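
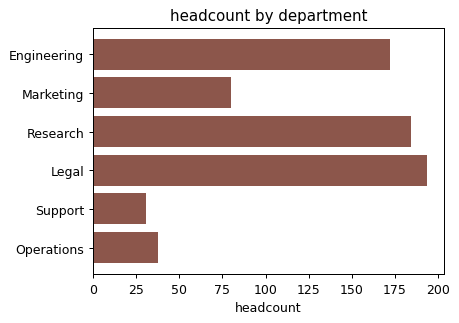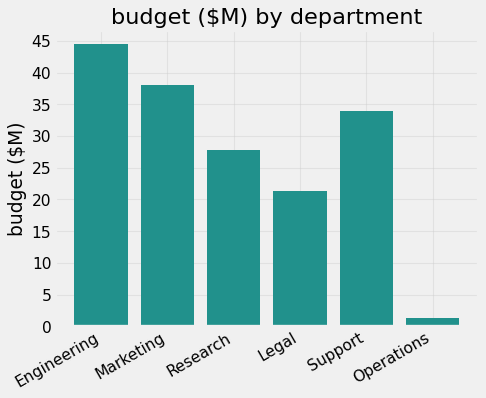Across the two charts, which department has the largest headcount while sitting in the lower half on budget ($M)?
Chart 2 median budget ($M) ≈ 30; below-median departments: Research, Legal, Operations. Among those, Legal has the highest headcount (≈ 200).

Legal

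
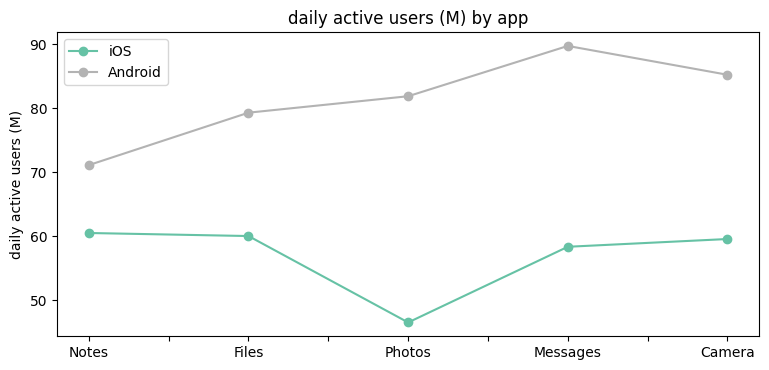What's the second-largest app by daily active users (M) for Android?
Top 3 for Android: Messages ≈ 90, Camera ≈ 85, Photos ≈ 80.

Camera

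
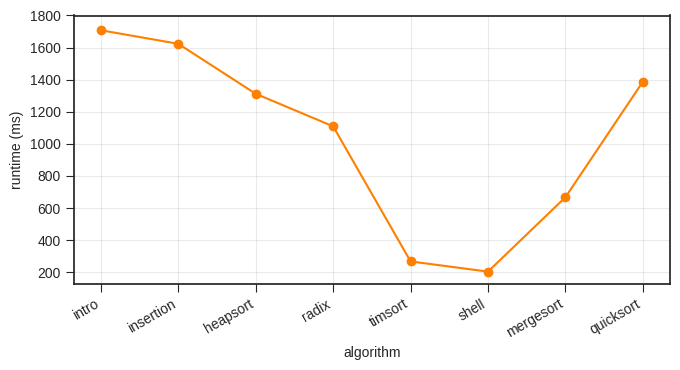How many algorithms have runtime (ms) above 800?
Above 800: intro, insertion, heapsort, radix, quicksort.

5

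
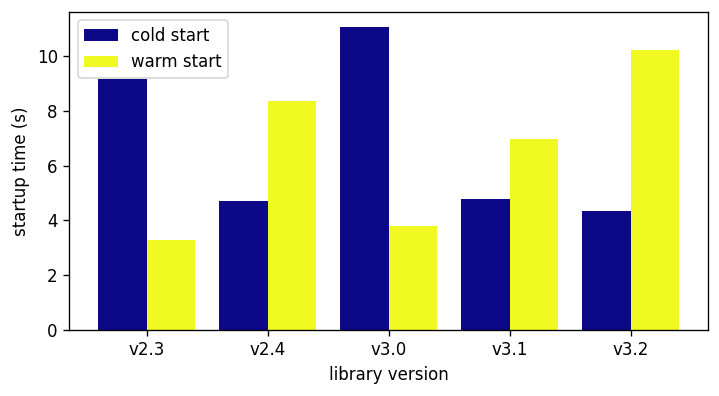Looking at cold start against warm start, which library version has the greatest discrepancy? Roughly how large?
v3.0, ≈ 7 s

v3.0: cold start ≈ 11, warm start ≈ 4 → gap ≈ 7. Next-largest (v3.2) is only ≈ 6.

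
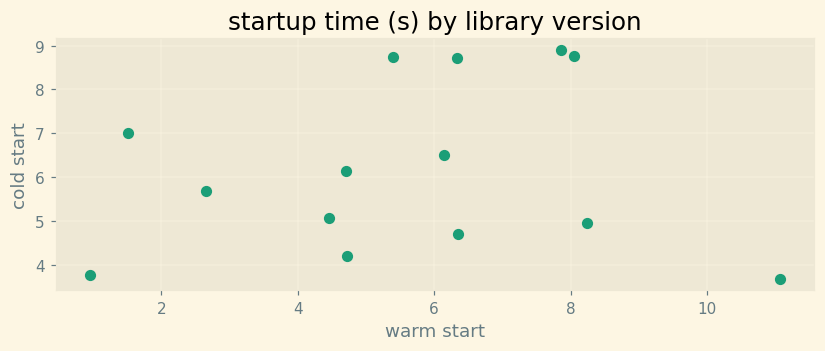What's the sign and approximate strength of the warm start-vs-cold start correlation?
Points are roughly uncorrelated; weak (|r| ≈ 0.1).

no clear correlation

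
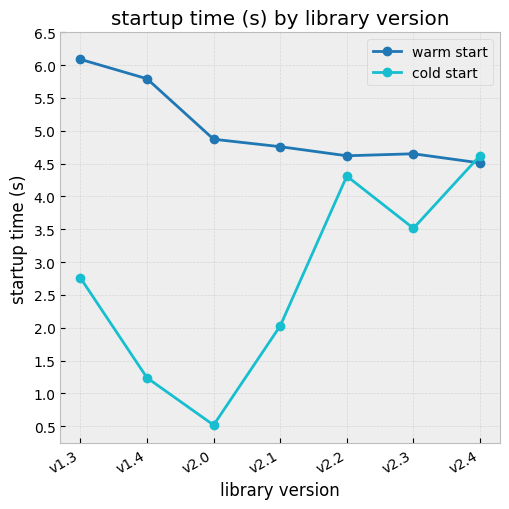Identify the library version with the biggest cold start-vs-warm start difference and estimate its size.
v1.4: cold start ≈ 1.0, warm start ≈ 6.0 → gap ≈ 5.0. Next-largest (v2.0) is only ≈ 4.5.

v1.4, ≈ 5.0 s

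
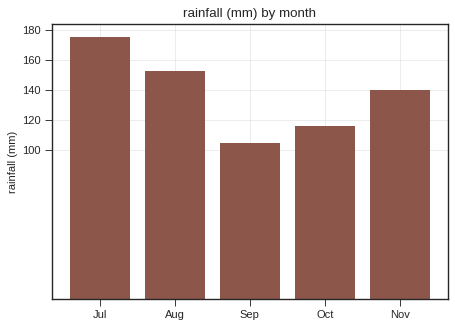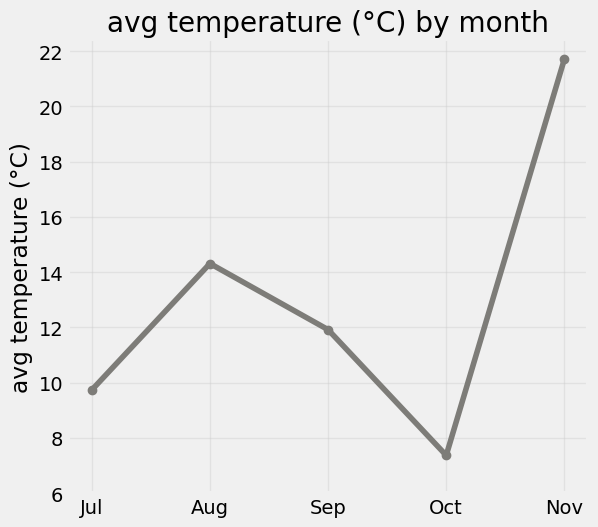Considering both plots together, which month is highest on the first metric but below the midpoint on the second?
Jul

Chart 2 median avg temperature (°C) ≈ 12; below-median months: Jul, Oct. Among those, Jul has the highest rainfall (mm) (≈ 180).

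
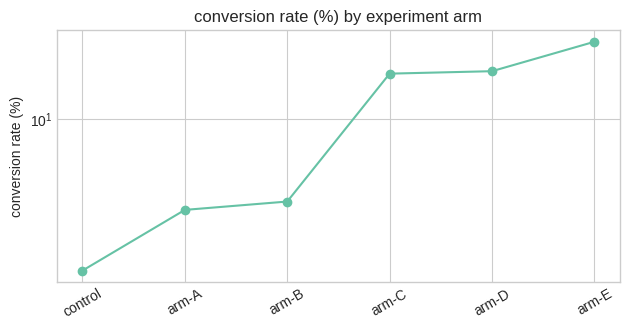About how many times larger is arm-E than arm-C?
≈ 1.38×

arm-E ≈ 22, arm-C ≈ 16; 22/16 ≈ 1.38.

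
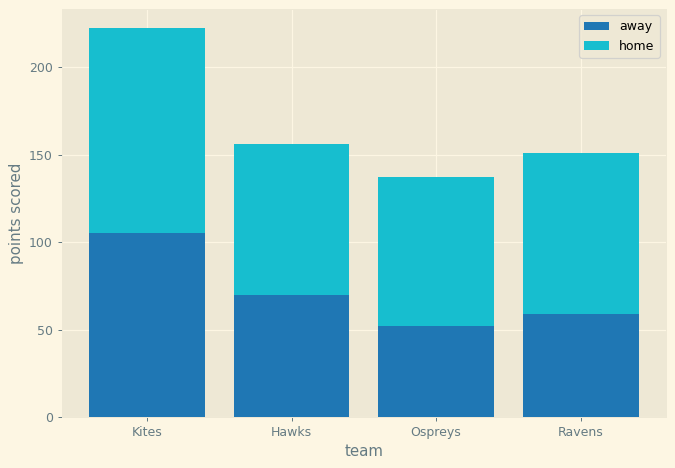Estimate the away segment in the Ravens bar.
≈ 60

away top ≈ 60, bottom ≈ 0; segment ≈ 60.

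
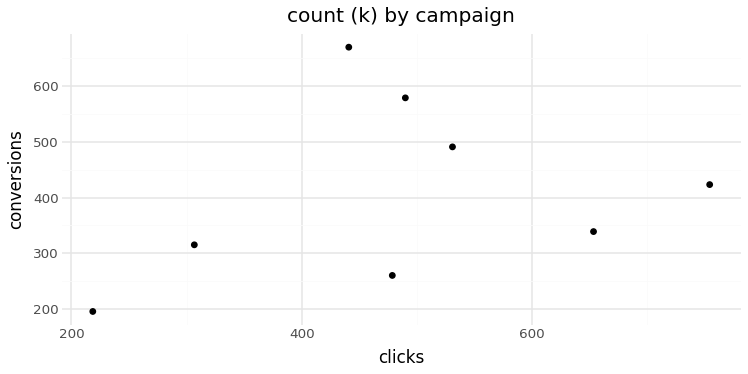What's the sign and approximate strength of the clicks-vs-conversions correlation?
Points are positively correlated; weak (|r| ≈ 0.3).

positive, weak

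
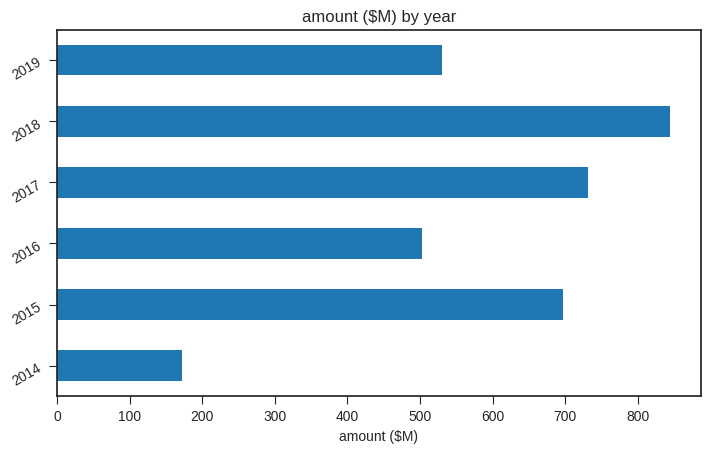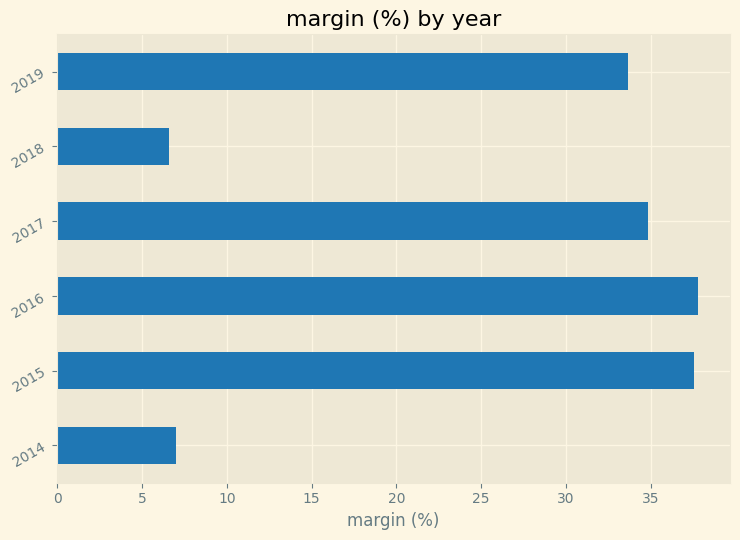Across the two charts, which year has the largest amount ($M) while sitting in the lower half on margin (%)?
Chart 2 median margin (%) ≈ 35; below-median years: 2014, 2018, 2019. Among those, 2018 has the highest amount ($M) (≈ 800).

2018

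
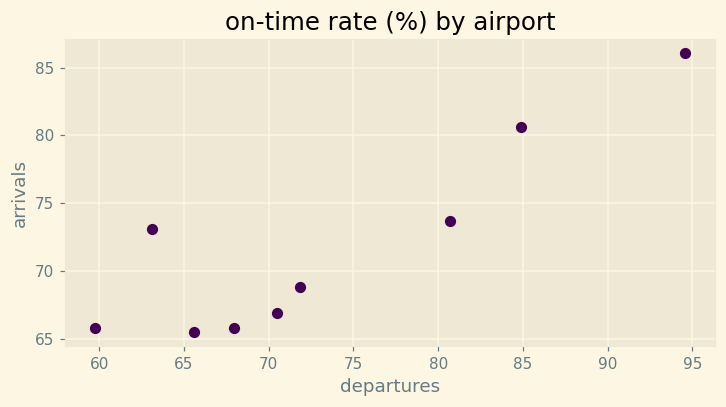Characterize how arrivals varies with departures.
positive, strong

Points are positively correlated; strong (|r| ≈ 0.9).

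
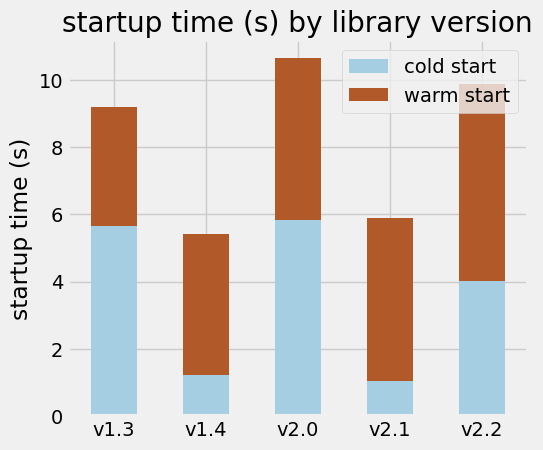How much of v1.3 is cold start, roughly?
≈ 6

cold start top ≈ 6, bottom ≈ 0; segment ≈ 6.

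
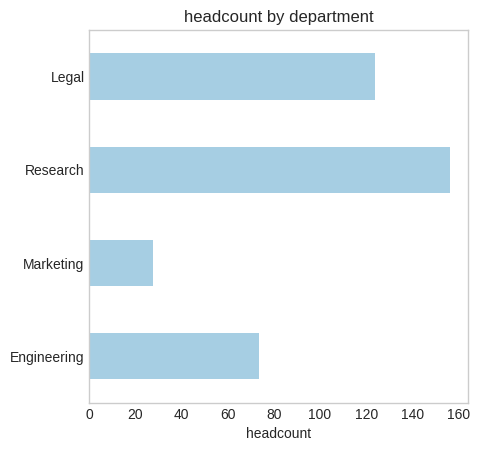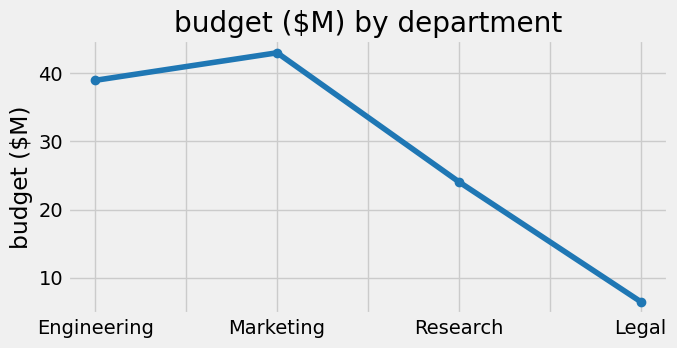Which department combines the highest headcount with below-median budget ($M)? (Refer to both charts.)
Research

Chart 2 median budget ($M) ≈ 30; below-median departments: Research, Legal. Among those, Research has the highest headcount (≈ 160).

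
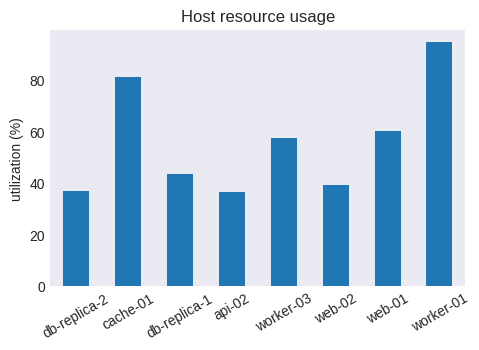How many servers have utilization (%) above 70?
Above 70: cache-01, worker-01.

2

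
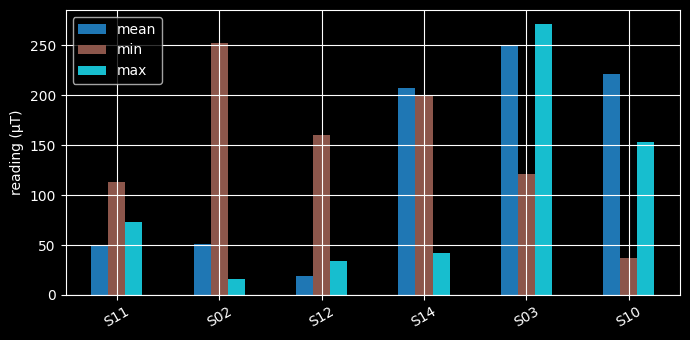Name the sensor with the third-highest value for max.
Top 4 for max: S03 ≈ 275, S10 ≈ 150, S11 ≈ 75, S14 ≈ 50.

S11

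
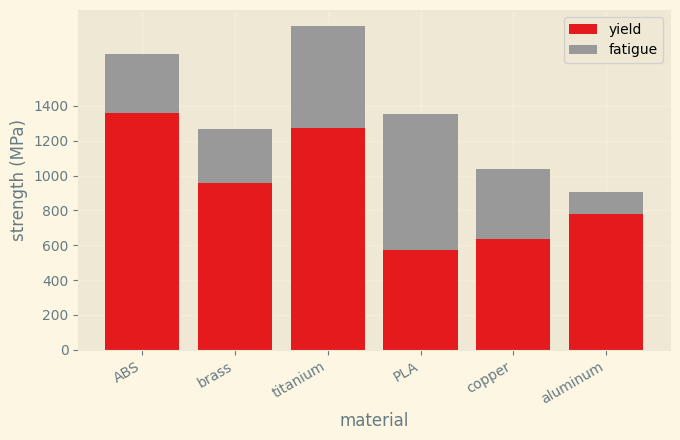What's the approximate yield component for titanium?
yield top ≈ 1200, bottom ≈ 0; segment ≈ 1200.

≈ 1200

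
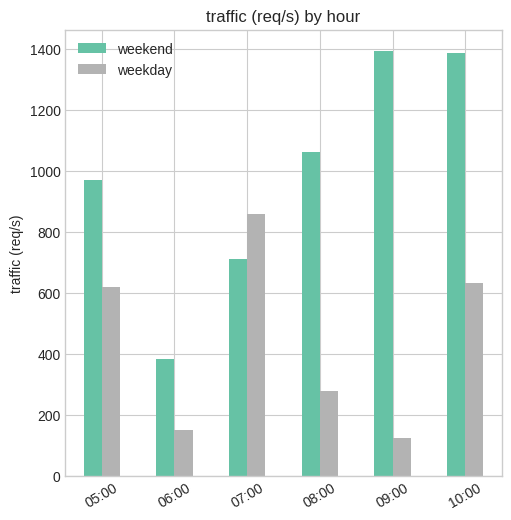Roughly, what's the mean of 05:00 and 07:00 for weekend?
≈ 900

(1000 + 800) / 2 ≈ 900.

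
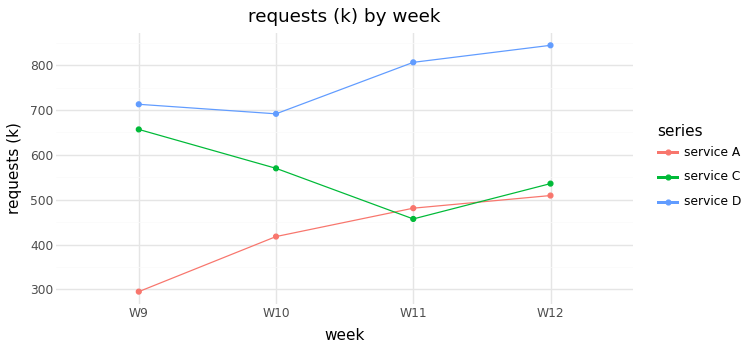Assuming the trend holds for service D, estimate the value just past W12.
≈ 925

Last three: 700, 800, 850 → slope ≈ 75/step → next ≈ 925.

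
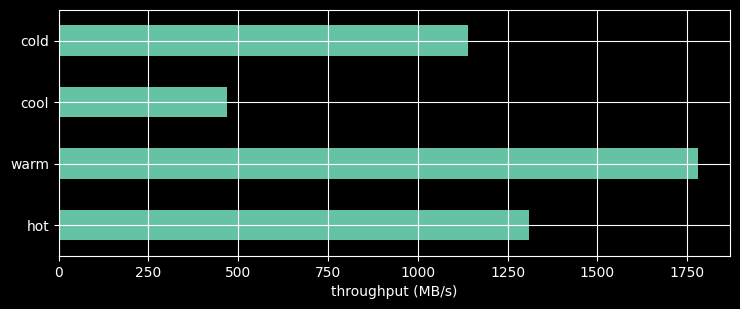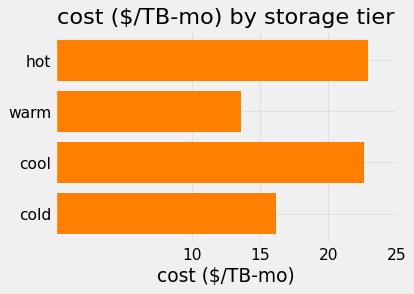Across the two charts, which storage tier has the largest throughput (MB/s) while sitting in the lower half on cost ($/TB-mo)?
warm

Chart 2 median cost ($/TB-mo) ≈ 20; below-median storage tiers: warm, cold. Among those, warm has the highest throughput (MB/s) (≈ 1800).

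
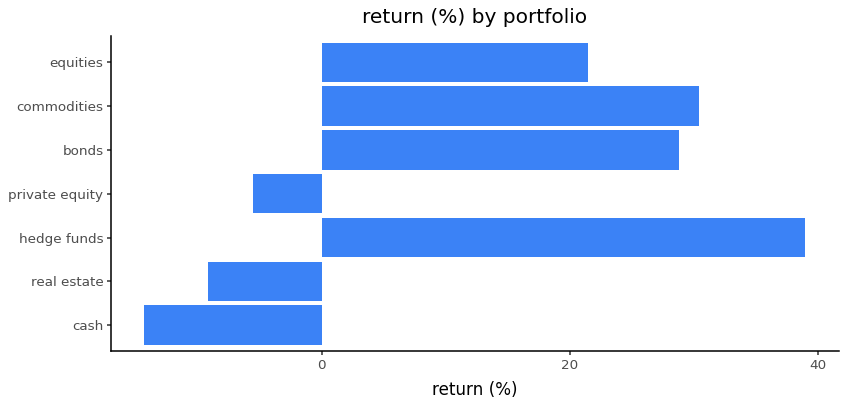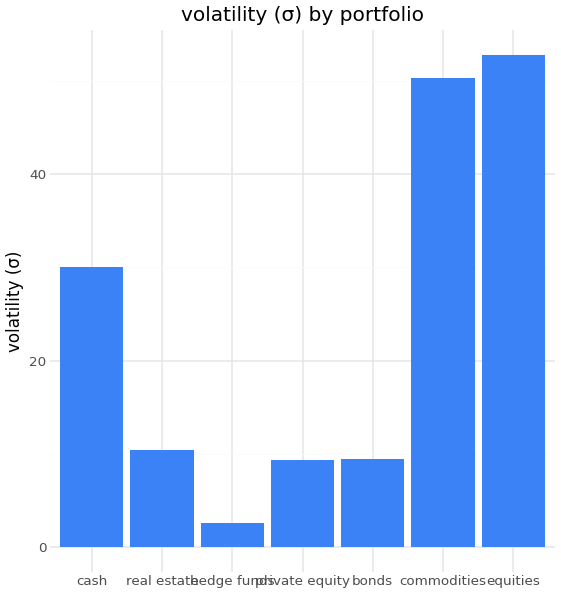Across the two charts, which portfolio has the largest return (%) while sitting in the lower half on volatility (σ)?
Chart 2 median volatility (σ) ≈ 10; below-median portfolios: hedge funds, private equity, bonds. Among those, hedge funds has the highest return (%) (≈ 40).

hedge funds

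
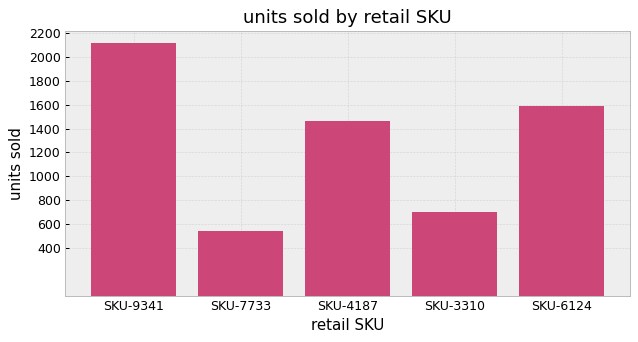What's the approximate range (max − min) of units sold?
≈ 1600

Max SKU-9341 ≈ 2200, min SKU-7733 ≈ 600; range ≈ 1600.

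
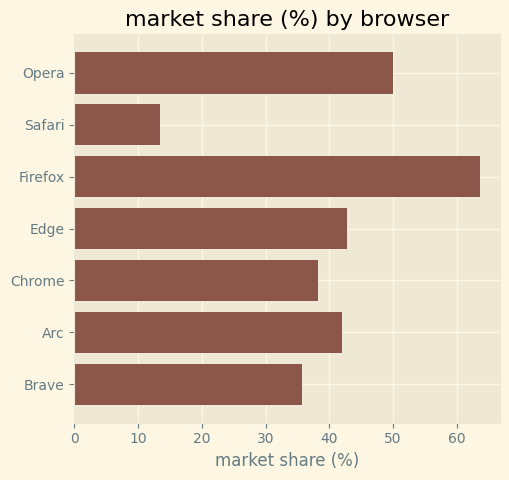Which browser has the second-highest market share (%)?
Top 3: Firefox ≈ 60, Opera ≈ 50, Edge ≈ 40.

Opera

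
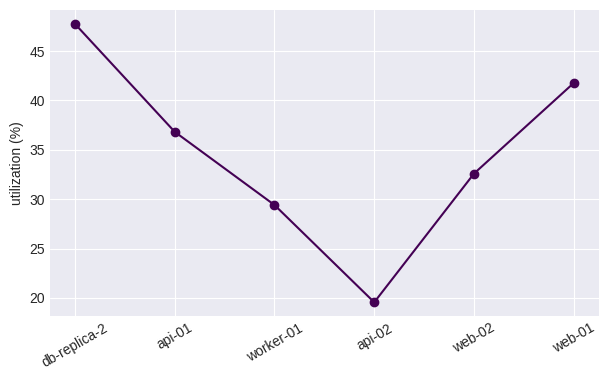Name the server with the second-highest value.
Top 3: db-replica-2 ≈ 50, web-01 ≈ 40, api-01 ≈ 35.

web-01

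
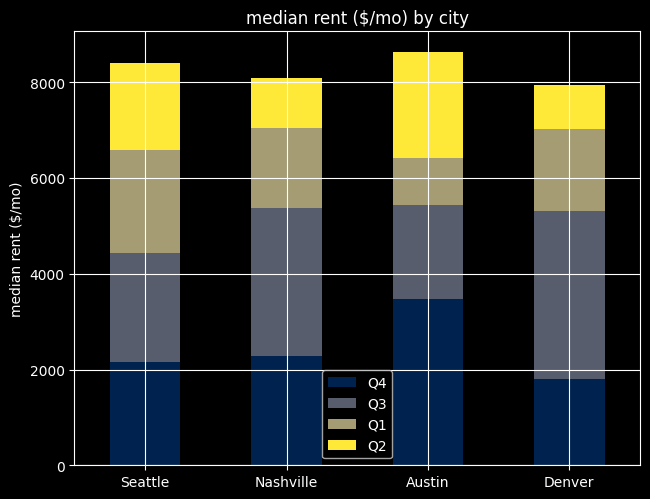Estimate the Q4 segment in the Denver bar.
Q4 top ≈ 2000, bottom ≈ 0; segment ≈ 2000.

≈ 2000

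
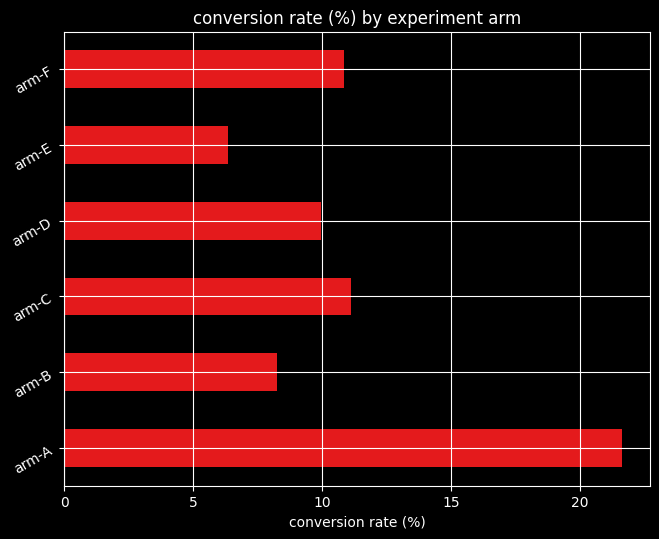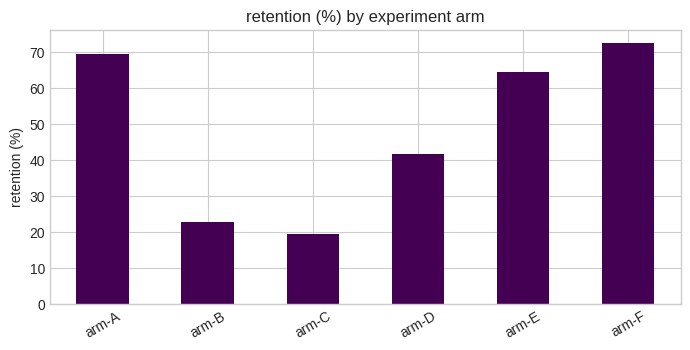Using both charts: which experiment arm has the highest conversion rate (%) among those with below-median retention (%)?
arm-C

Chart 2 median retention (%) ≈ 50; below-median experiment arms: arm-B, arm-C, arm-D. Among those, arm-C has the highest conversion rate (%) (≈ 12).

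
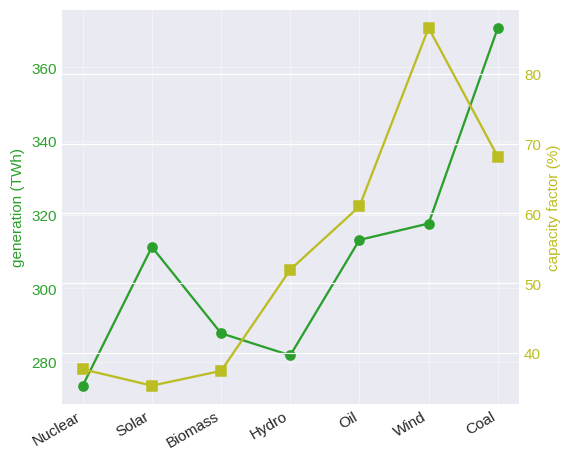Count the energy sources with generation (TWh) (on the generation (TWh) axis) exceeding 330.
Above 330: Coal.

1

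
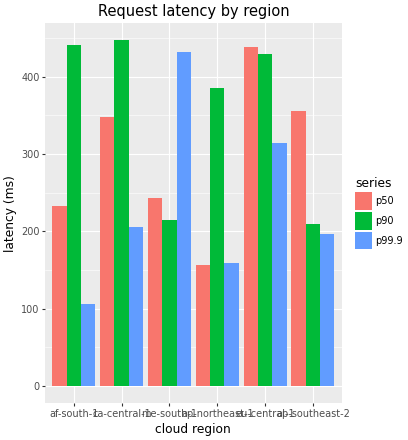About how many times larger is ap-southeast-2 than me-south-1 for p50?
ap-southeast-2 ≈ 350, me-south-1 ≈ 250; 350/250 ≈ 1.4.

≈ 1.4×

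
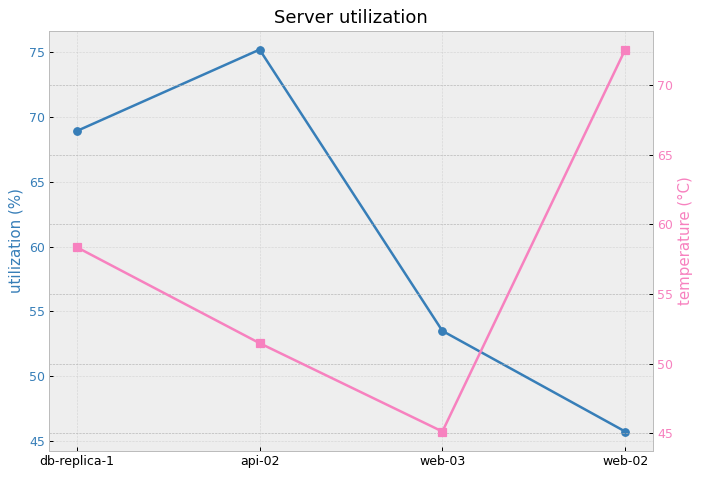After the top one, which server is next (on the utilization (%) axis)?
Top 3 (on the utilization (%) axis): api-02 ≈ 75, db-replica-1 ≈ 70, web-03 ≈ 55.

db-replica-1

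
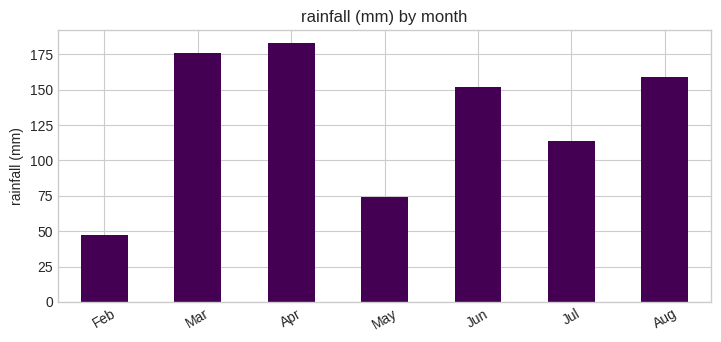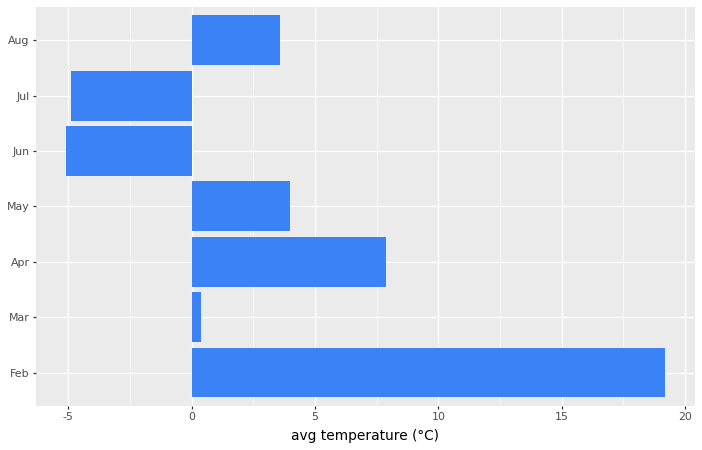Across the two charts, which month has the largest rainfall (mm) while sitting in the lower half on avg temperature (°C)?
Chart 2 median avg temperature (°C) ≈ 4; below-median months: Mar, Jun, Jul. Among those, Mar has the highest rainfall (mm) (≈ 180).

Mar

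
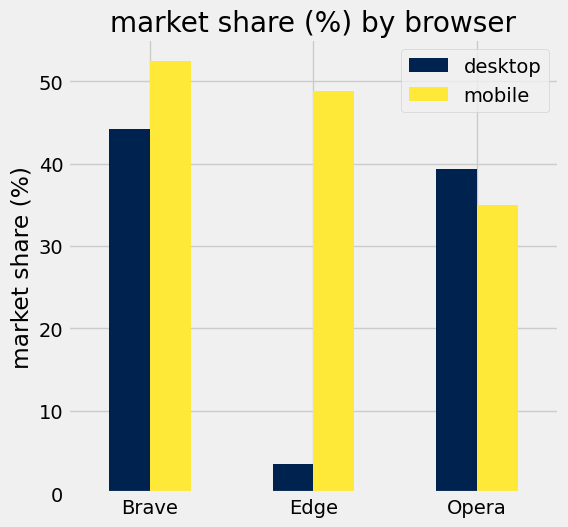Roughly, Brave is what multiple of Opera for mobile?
≈ 1.43×

Brave ≈ 50, Opera ≈ 35; 50/35 ≈ 1.43.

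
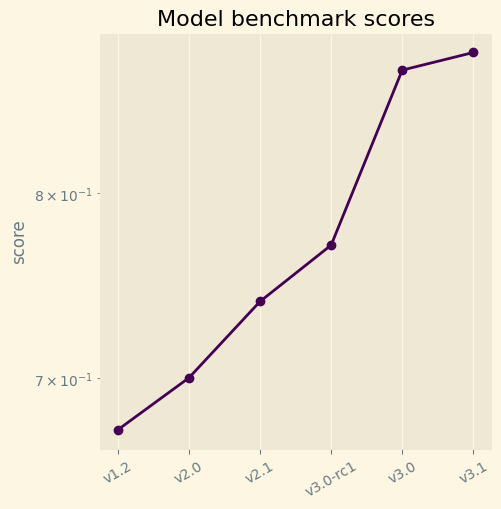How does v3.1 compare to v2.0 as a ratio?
v3.1 ≈ 0.88, v2.0 ≈ 0.70; 0.88/0.70 ≈ 1.26.

≈ 1.26×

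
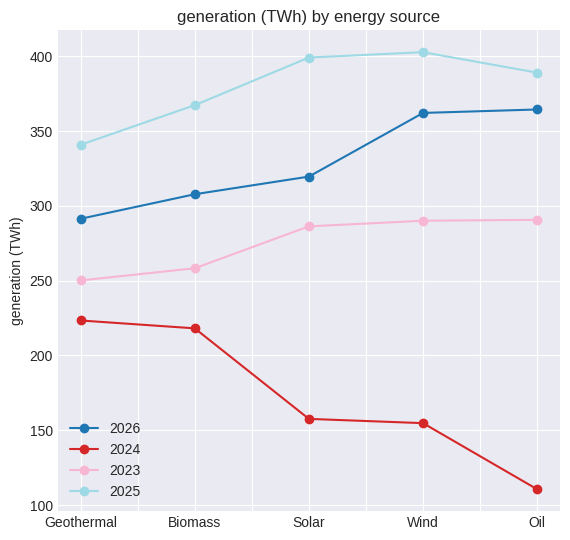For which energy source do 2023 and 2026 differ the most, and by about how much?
Oil: 2023 ≈ 300, 2026 ≈ 375 → gap ≈ 75. Next-largest (Wind) is only ≈ 50.

Oil, ≈ 75 TWh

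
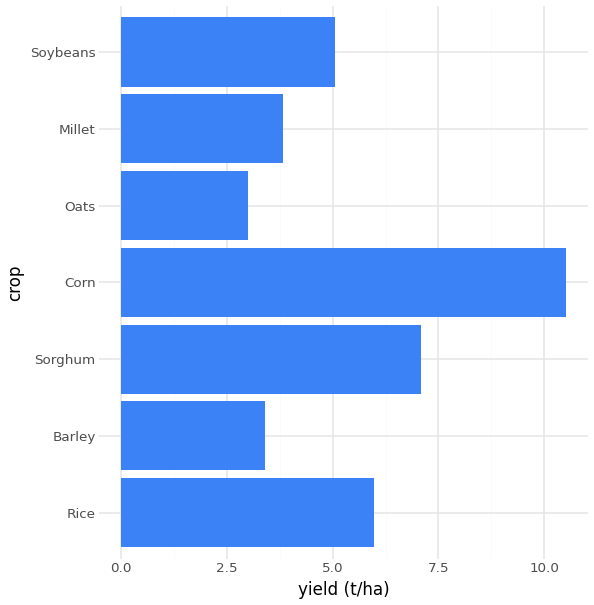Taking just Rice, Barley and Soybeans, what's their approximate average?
≈ 5

(6 + 3 + 5) / 3 ≈ 5.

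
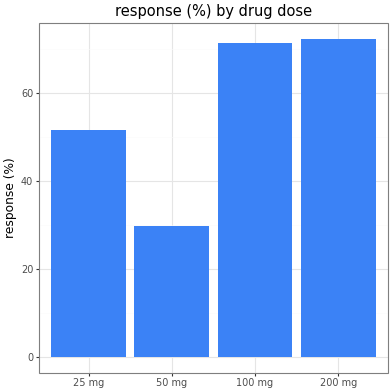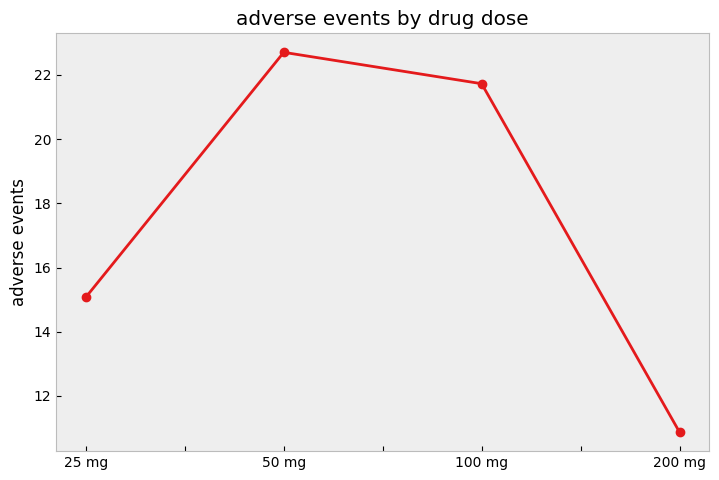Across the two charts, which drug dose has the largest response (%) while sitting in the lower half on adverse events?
Chart 2 median adverse events ≈ 20; below-median drug doses: 25 mg, 200 mg. Among those, 200 mg has the highest response (%) (≈ 70).

200 mg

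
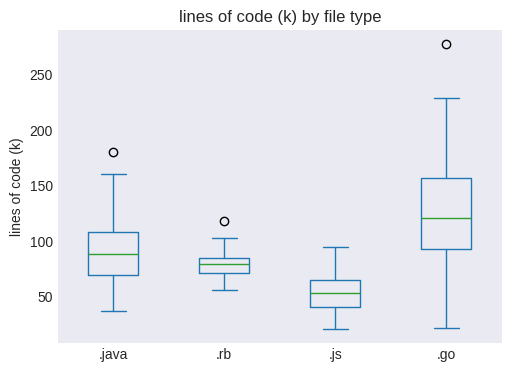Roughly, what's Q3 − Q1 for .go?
≈ 70

Q3 ≈ 160, Q1 ≈ 90; IQR ≈ 70.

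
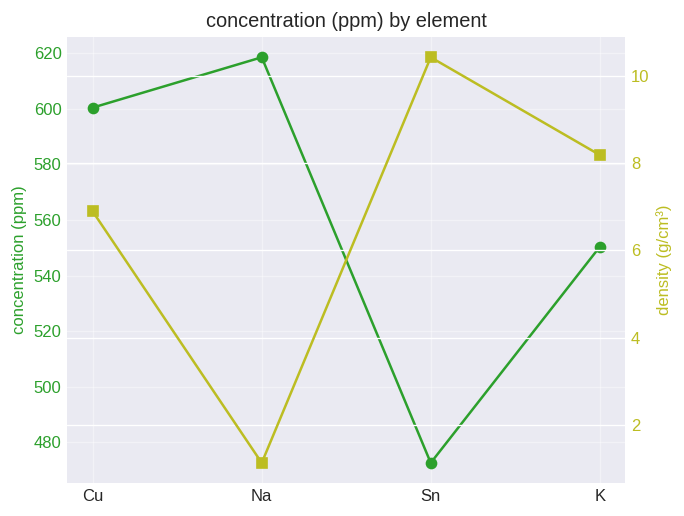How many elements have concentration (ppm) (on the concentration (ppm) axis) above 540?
Above 540: Cu, Na, K.

3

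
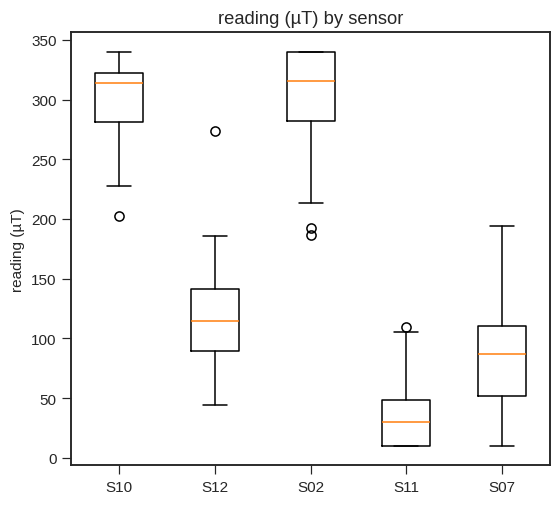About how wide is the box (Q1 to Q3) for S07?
≈ 50

Q3 ≈ 100, Q1 ≈ 50; IQR ≈ 50.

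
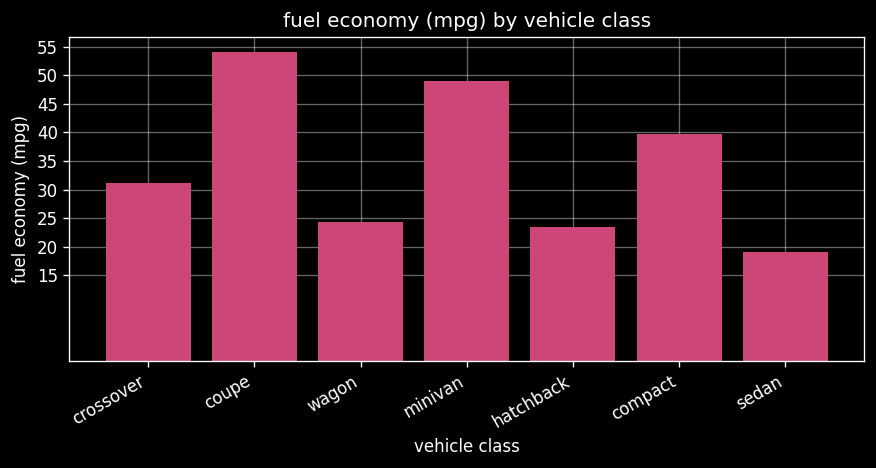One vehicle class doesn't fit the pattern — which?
coupe ≈ 55; the rest sit between ≈ 20 and ≈ 50.

coupe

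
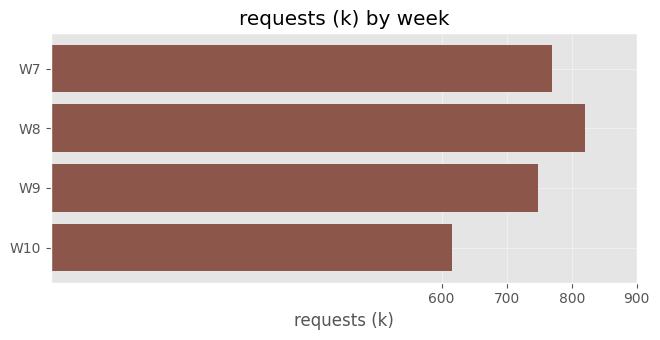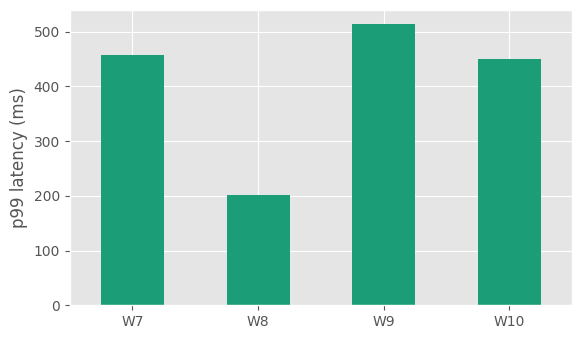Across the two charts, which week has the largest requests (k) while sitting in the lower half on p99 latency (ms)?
W8

Chart 2 median p99 latency (ms) ≈ 450; below-median weeks: W8, W10. Among those, W8 has the highest requests (k) (≈ 800).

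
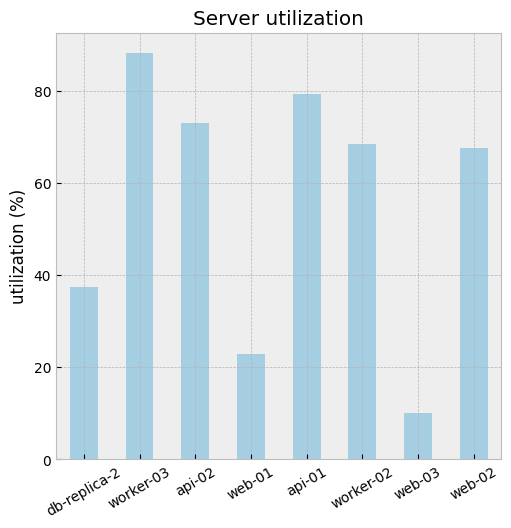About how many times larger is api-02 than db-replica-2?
api-02 ≈ 70, db-replica-2 ≈ 40; 70/40 ≈ 1.75.

≈ 1.75×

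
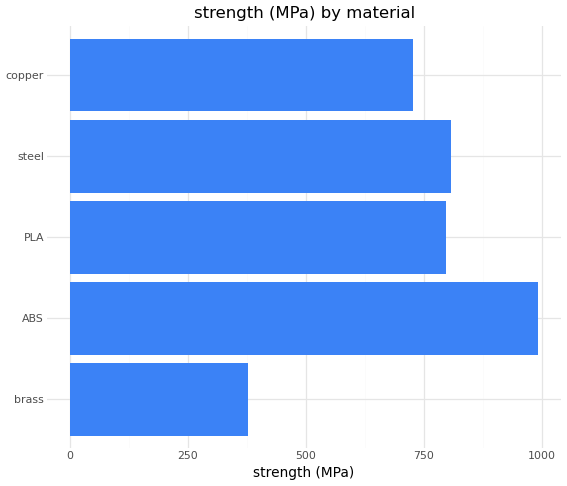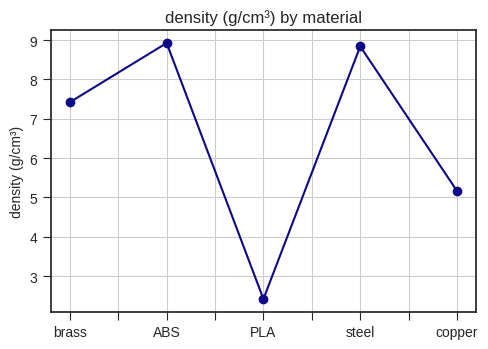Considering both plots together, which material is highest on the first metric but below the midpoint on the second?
Chart 2 median density (g/cm³) ≈ 7; below-median materials: PLA, copper. Among those, PLA has the highest strength (MPa) (≈ 800).

PLA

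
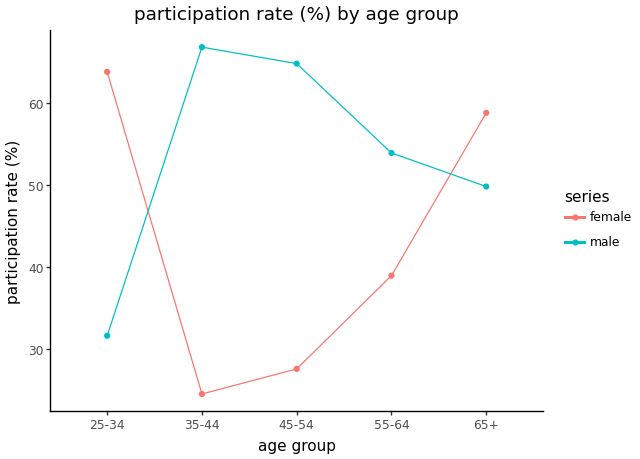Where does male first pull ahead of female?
25-34: male ≈ 30 vs female ≈ 65 (not yet); 35-44: male ≈ 65 vs female ≈ 25 (first crossover).

35-44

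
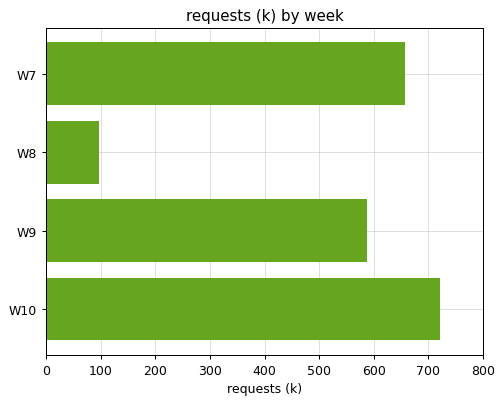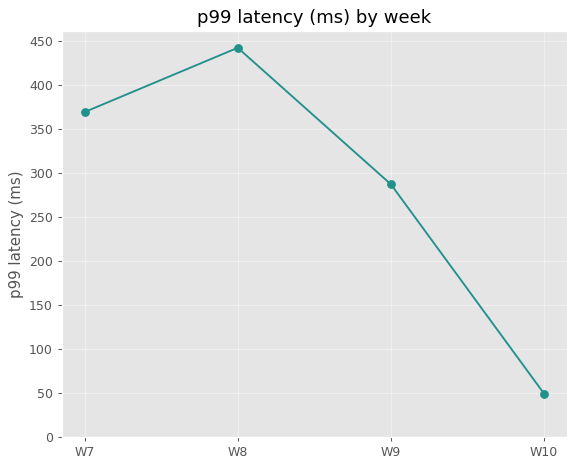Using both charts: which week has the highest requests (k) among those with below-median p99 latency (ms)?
Chart 2 median p99 latency (ms) ≈ 350; below-median weeks: W9, W10. Among those, W10 has the highest requests (k) (≈ 700).

W10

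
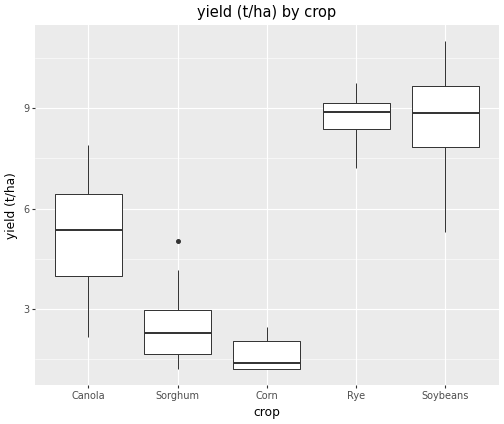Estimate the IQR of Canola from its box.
≈ 2

Q3 ≈ 6, Q1 ≈ 4; IQR ≈ 2.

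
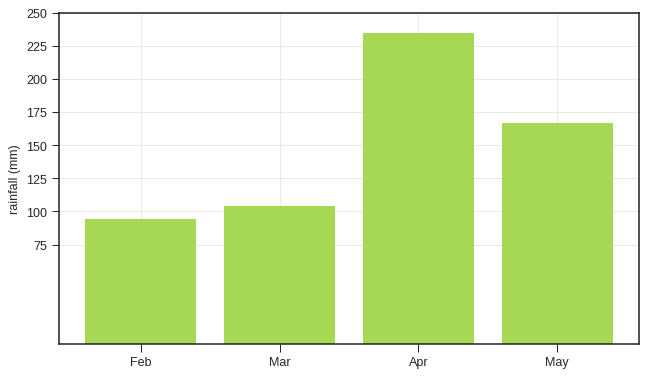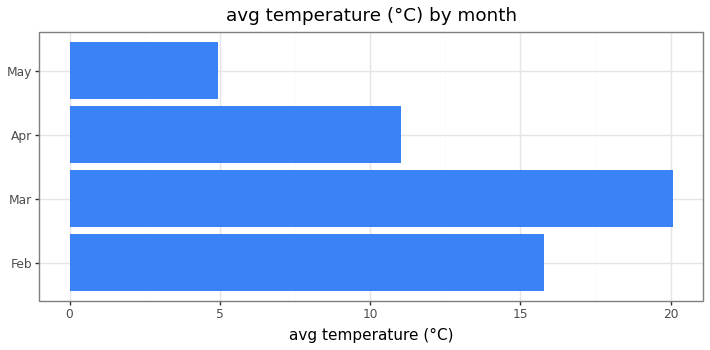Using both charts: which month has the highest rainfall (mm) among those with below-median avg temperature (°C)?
Apr

Chart 2 median avg temperature (°C) ≈ 14; below-median months: Apr, May. Among those, Apr has the highest rainfall (mm) (≈ 225).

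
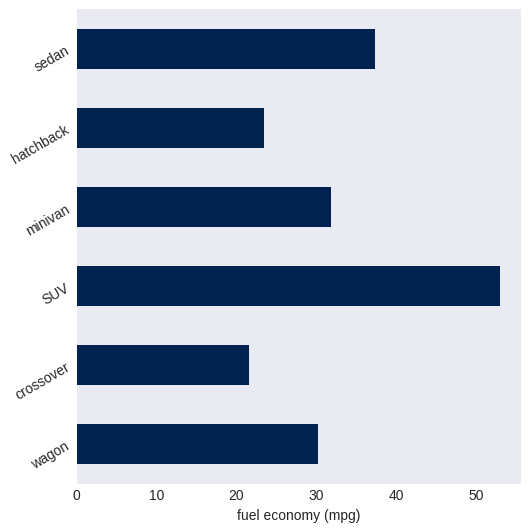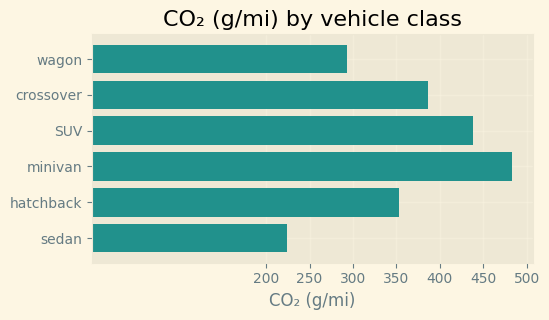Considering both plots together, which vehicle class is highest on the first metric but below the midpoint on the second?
Chart 2 median CO₂ (g/mi) ≈ 350; below-median vehicle classes: wagon, hatchback, sedan. Among those, sedan has the highest fuel economy (mpg) (≈ 35).

sedan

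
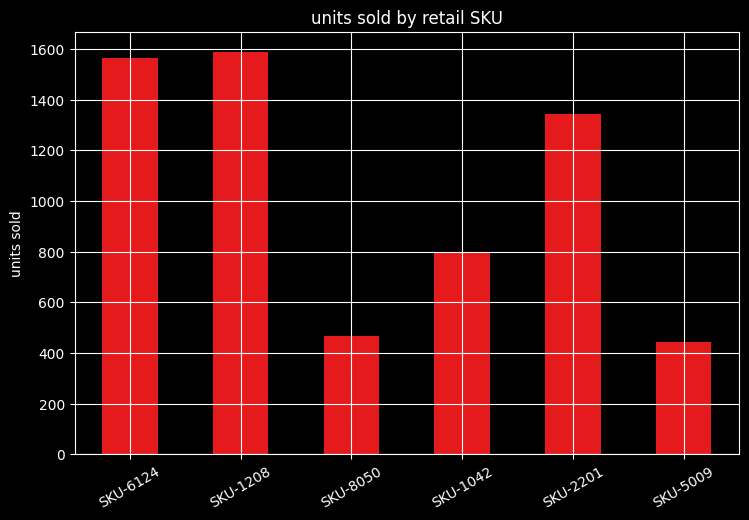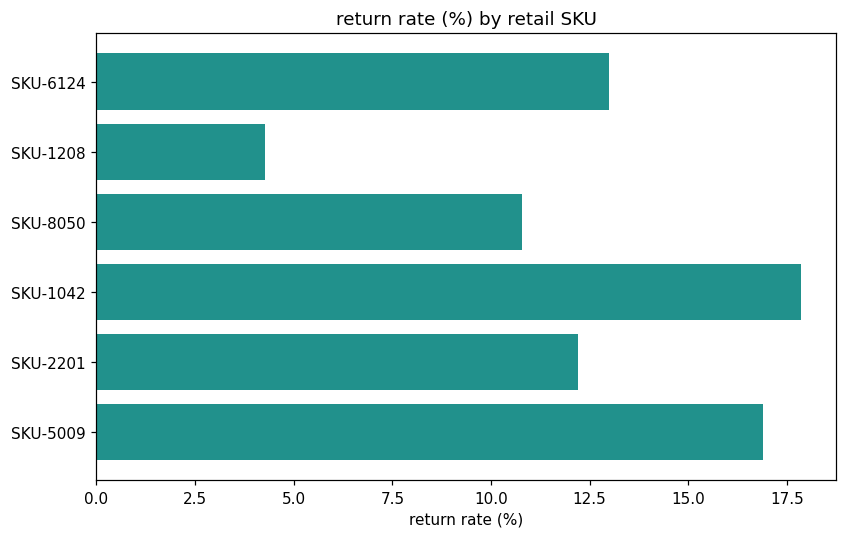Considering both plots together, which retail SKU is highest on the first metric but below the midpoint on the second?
Chart 2 median return rate (%) ≈ 12; below-median retail SKUs: SKU-1208, SKU-8050, SKU-2201. Among those, SKU-1208 has the highest units sold (≈ 1600).

SKU-1208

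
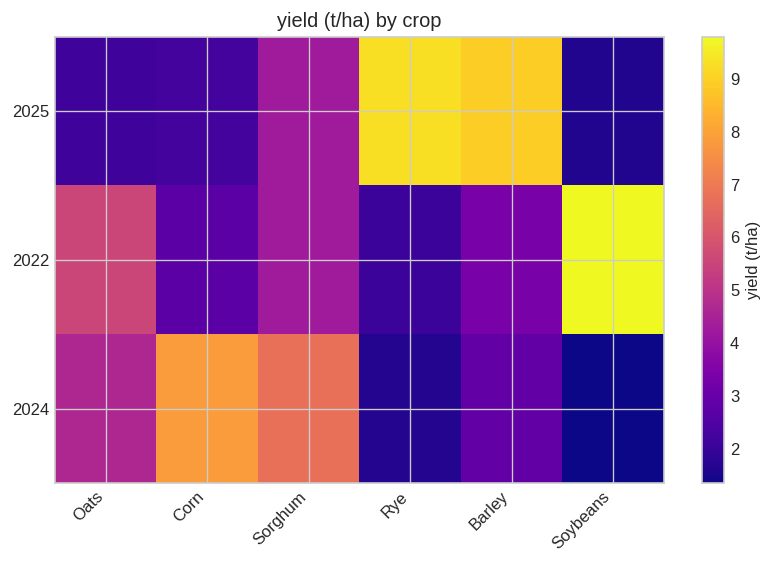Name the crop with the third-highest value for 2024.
Top 4 for 2024: Corn ≈ 8, Sorghum ≈ 7, Oats ≈ 5, Barley ≈ 3.

Oats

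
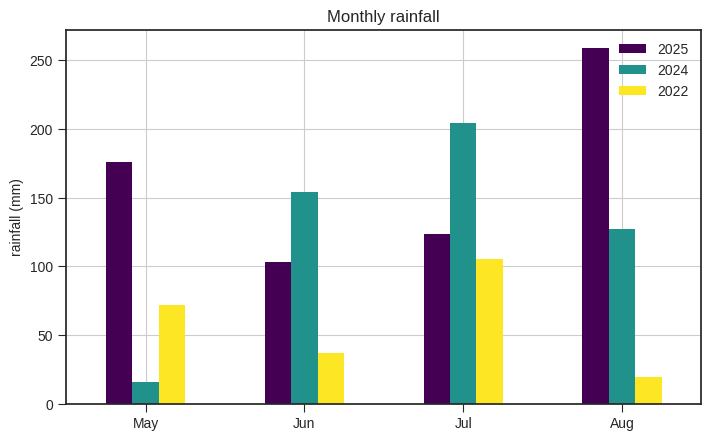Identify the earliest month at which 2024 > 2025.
May: 2024 ≈ 25 vs 2025 ≈ 175 (not yet); Jun: 2024 ≈ 150 vs 2025 ≈ 100 (first crossover).

Jun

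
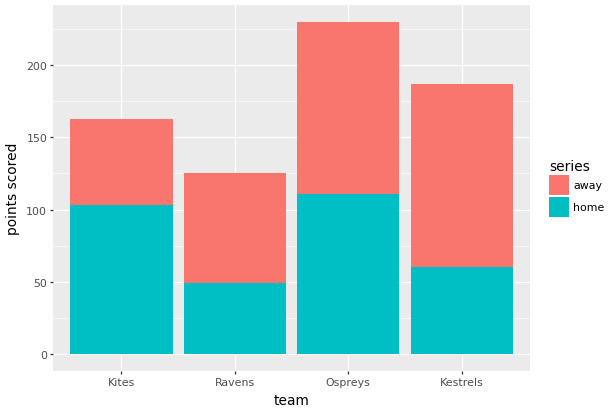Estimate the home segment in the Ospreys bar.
≈ 120

home top ≈ 120, bottom ≈ 0; segment ≈ 120.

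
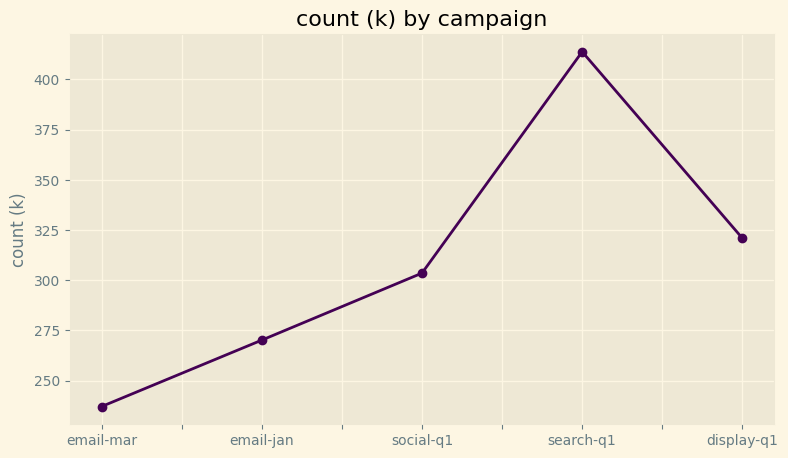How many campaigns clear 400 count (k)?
Above 400: search-q1.

1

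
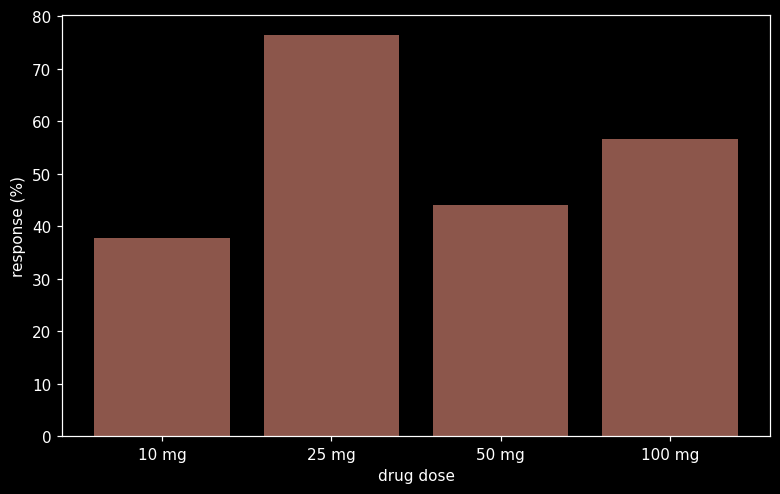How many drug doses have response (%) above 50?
Above 50: 25 mg, 100 mg.

2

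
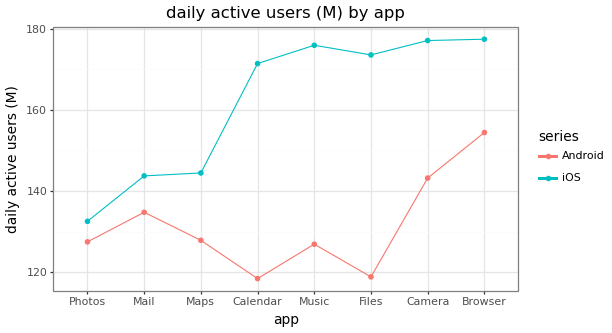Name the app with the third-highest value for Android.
Top 4 for Android: Browser ≈ 155, Camera ≈ 145, Mail ≈ 135, Maps ≈ 130.

Mail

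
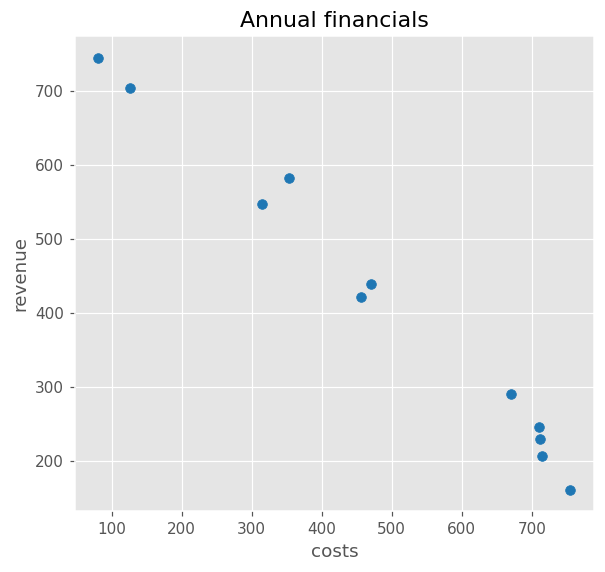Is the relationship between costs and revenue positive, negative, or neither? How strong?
negative, strong

Points are negatively correlated; strong (|r| ≈ 1.0).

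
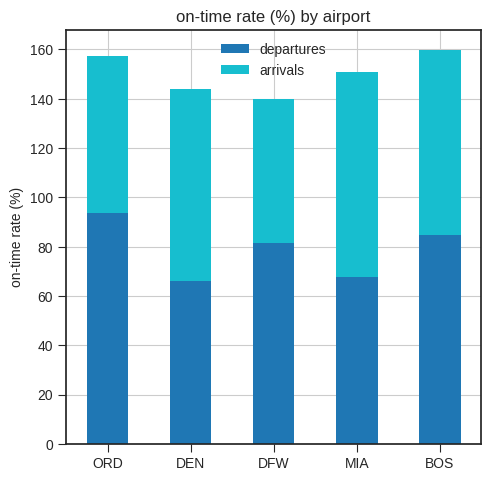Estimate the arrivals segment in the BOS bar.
arrivals top ≈ 160, bottom ≈ 80; segment ≈ 80.

≈ 80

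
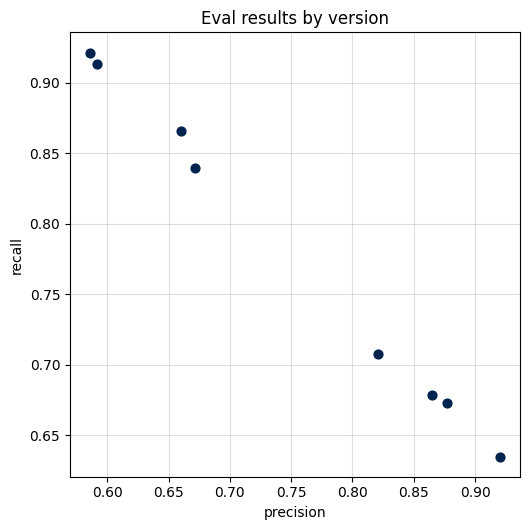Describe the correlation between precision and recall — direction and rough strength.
negative, strong

Points are negatively correlated; strong (|r| ≈ 1.0).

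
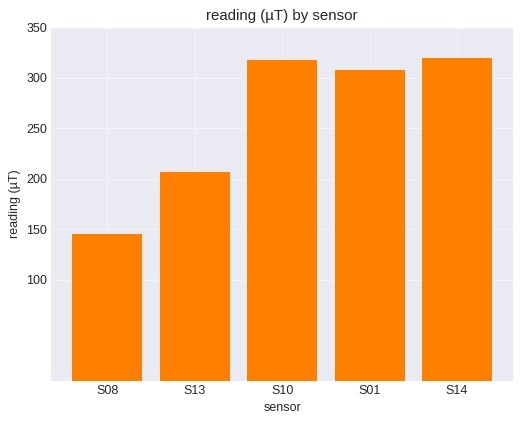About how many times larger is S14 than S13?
S14 ≈ 300, S13 ≈ 200; 300/200 ≈ 1.5.

≈ 1.5×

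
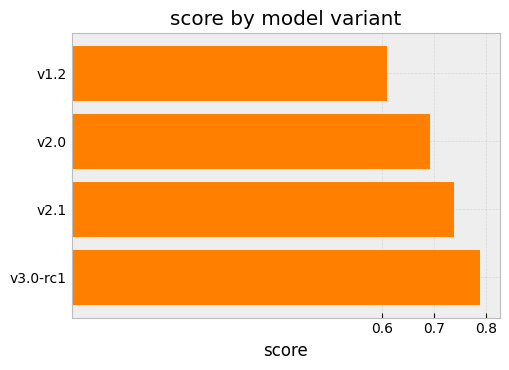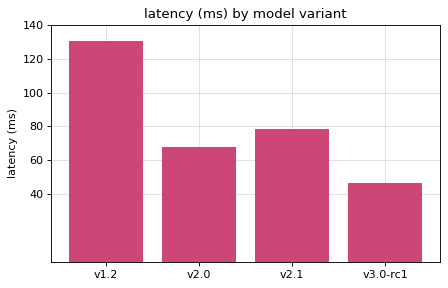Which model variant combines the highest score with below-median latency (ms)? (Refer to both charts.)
Chart 2 median latency (ms) ≈ 80; below-median model variants: v2.0, v3.0-rc1. Among those, v3.0-rc1 has the highest score (≈ 0.8).

v3.0-rc1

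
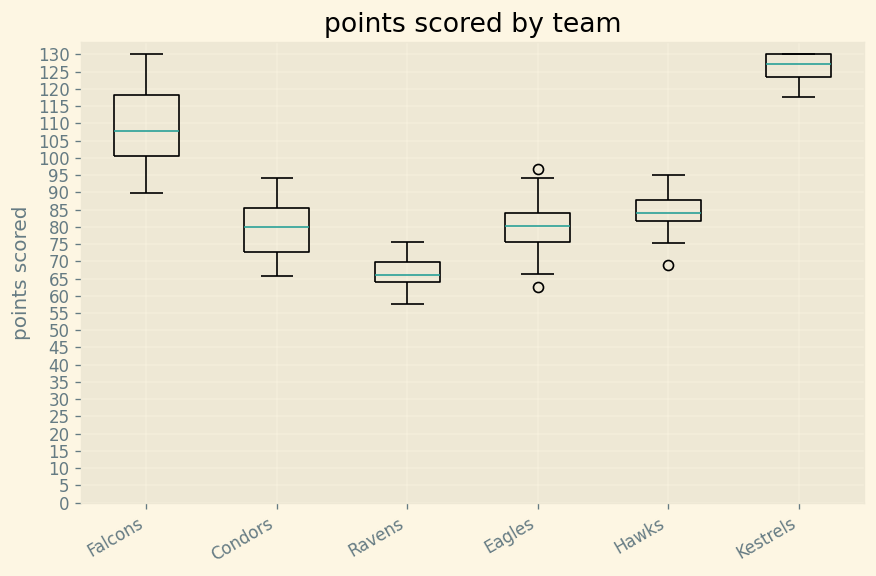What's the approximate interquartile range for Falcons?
≈ 20

Q3 ≈ 120, Q1 ≈ 100; IQR ≈ 20.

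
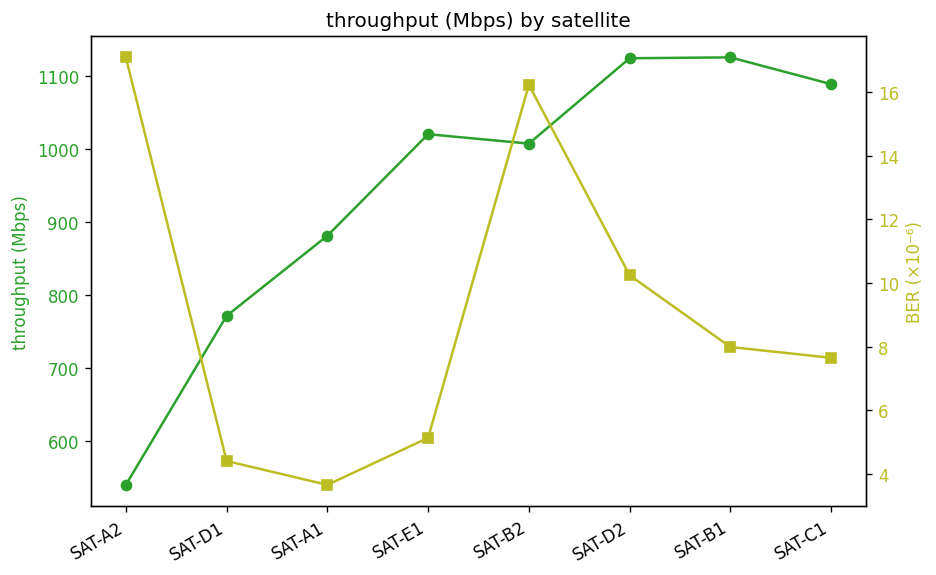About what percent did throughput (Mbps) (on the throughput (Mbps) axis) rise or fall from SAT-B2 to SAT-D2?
SAT-B2 ≈ 1000, SAT-D2 ≈ 1100; (1100 − 1000) / 1000 ≈ +10%.

≈ +10%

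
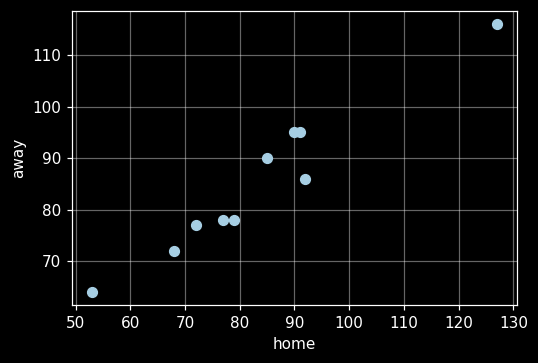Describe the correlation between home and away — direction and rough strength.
Points are positively correlated; strong (|r| ≈ 1.0).

positive, strong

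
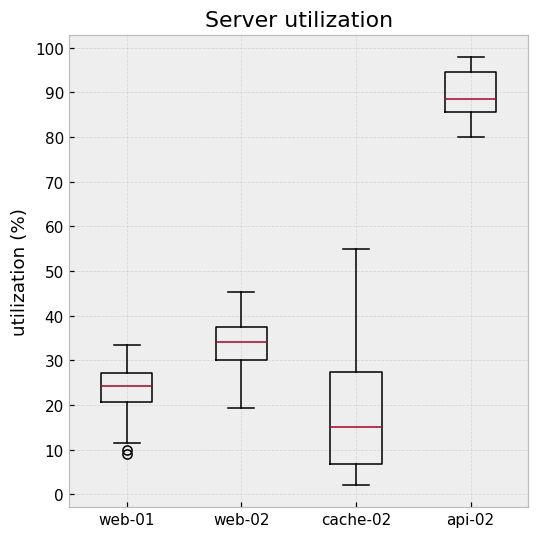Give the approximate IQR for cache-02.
Q3 ≈ 30, Q1 ≈ 10; IQR ≈ 20.

≈ 20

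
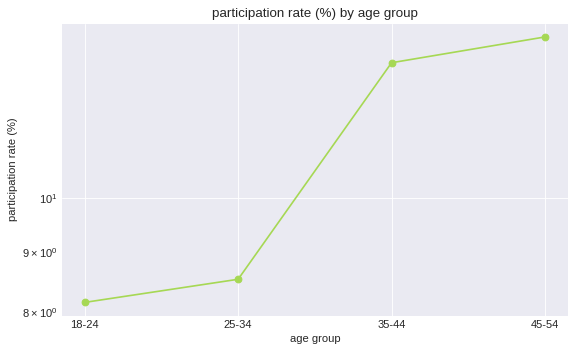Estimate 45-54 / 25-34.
≈ 1.59×

45-54 ≈ 13.5, 25-34 ≈ 8.5; 13.5/8.5 ≈ 1.59.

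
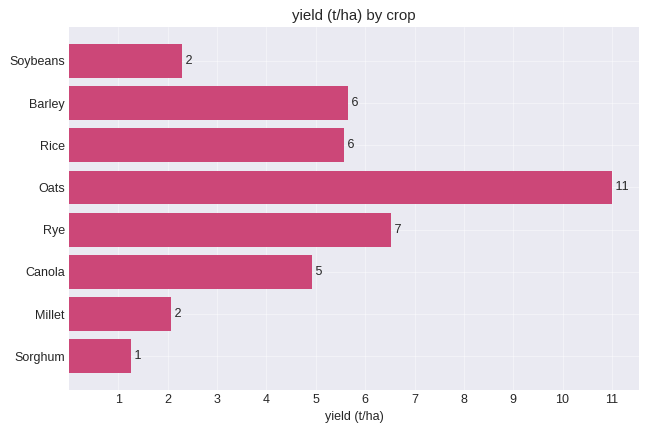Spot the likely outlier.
Oats

Oats ≈ 11; the rest sit between ≈ 1 and ≈ 7.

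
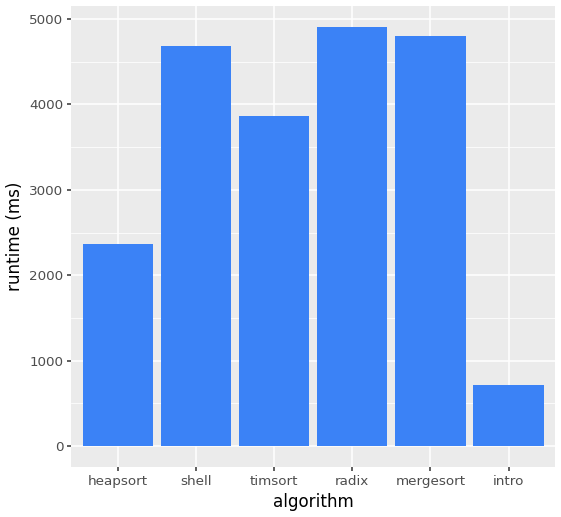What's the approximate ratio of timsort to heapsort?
≈ 1.6×

timsort ≈ 4000, heapsort ≈ 2500; 4000/2500 ≈ 1.6.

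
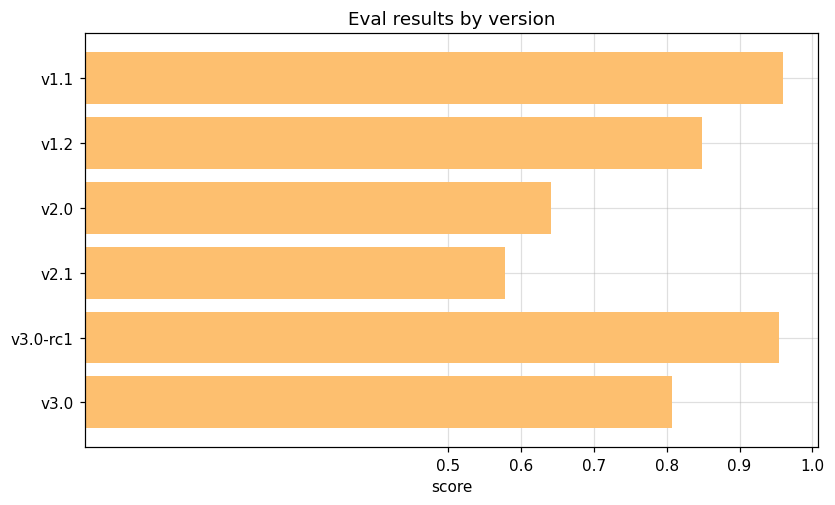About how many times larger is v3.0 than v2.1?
v3.0 ≈ 0.8, v2.1 ≈ 0.6; 0.8/0.6 ≈ 1.33.

≈ 1.33×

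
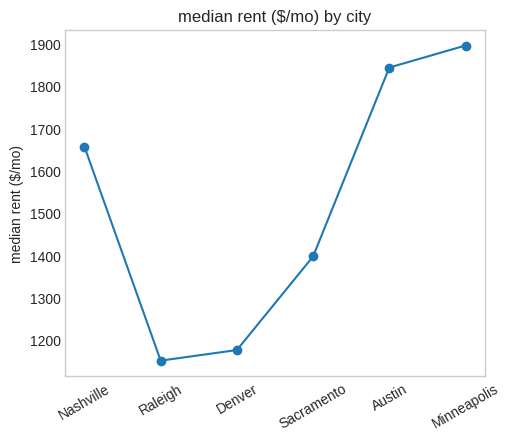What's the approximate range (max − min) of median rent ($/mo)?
≈ 700

Max Minneapolis ≈ 1900, min Raleigh ≈ 1200; range ≈ 700.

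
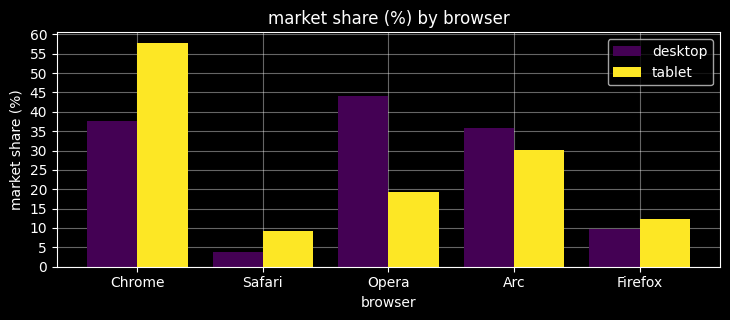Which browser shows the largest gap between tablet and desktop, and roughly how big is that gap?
Opera, ≈ 25 %

Opera: tablet ≈ 20, desktop ≈ 45 → gap ≈ 25. Next-largest (Chrome) is only ≈ 20.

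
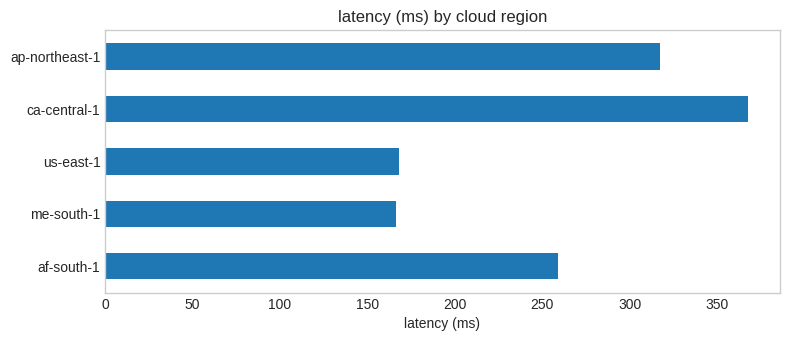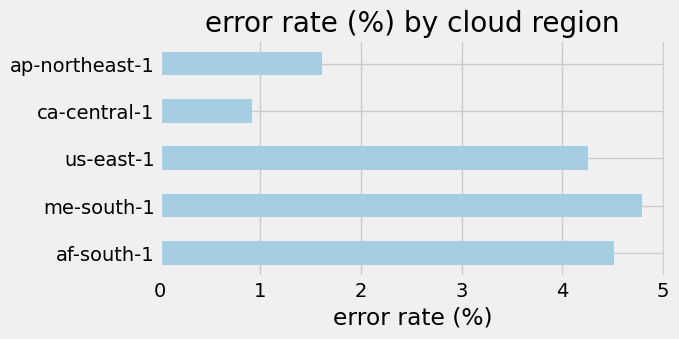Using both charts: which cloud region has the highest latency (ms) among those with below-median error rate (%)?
ca-central-1

Chart 2 median error rate (%) ≈ 4.5; below-median cloud regions: ca-central-1, ap-northeast-1. Among those, ca-central-1 has the highest latency (ms) (≈ 350).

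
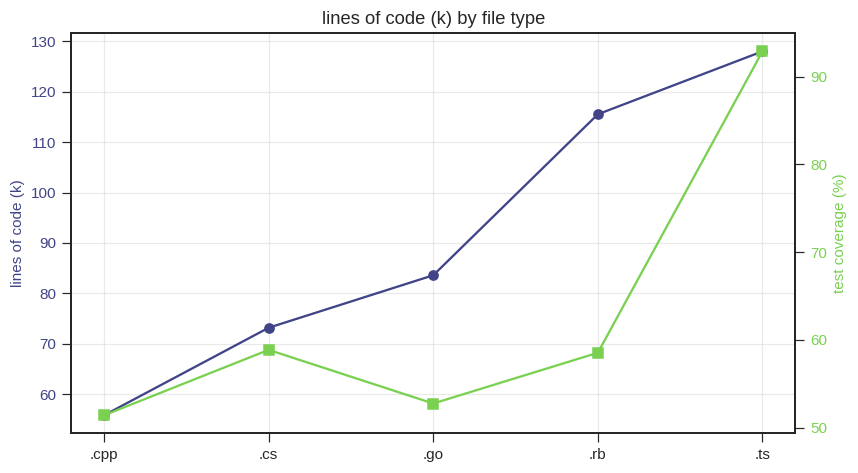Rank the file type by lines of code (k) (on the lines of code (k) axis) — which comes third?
.go

Top 4 (on the lines of code (k) axis): .ts ≈ 130, .rb ≈ 120, .go ≈ 80, .cs ≈ 70.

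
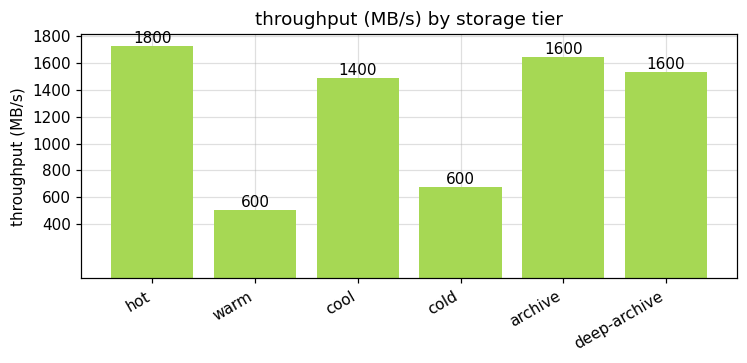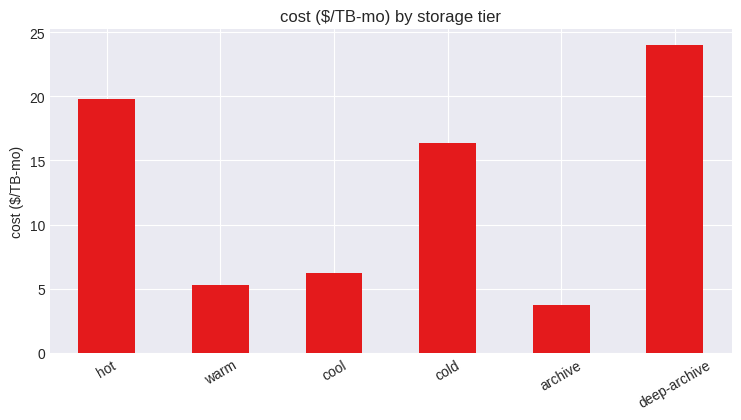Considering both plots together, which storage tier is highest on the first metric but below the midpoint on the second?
archive

Chart 2 median cost ($/TB-mo) ≈ 10; below-median storage tiers: warm, cool, archive. Among those, archive has the highest throughput (MB/s) (≈ 1600).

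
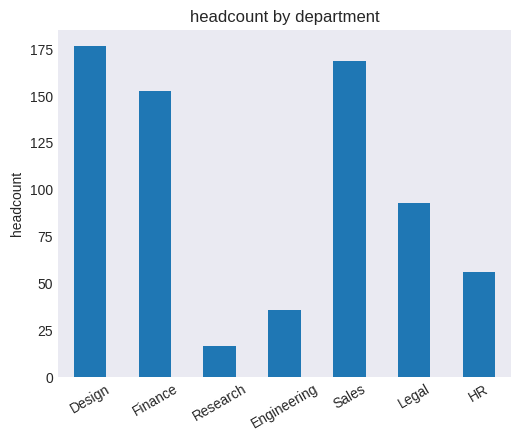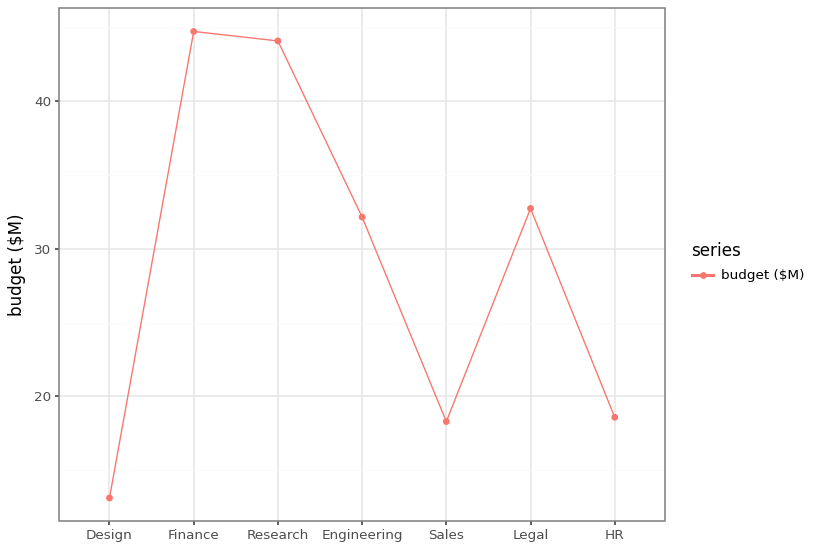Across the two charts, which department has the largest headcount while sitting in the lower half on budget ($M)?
Chart 2 median budget ($M) ≈ 30; below-median departments: Design, Sales, HR. Among those, Design has the highest headcount (≈ 180).

Design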